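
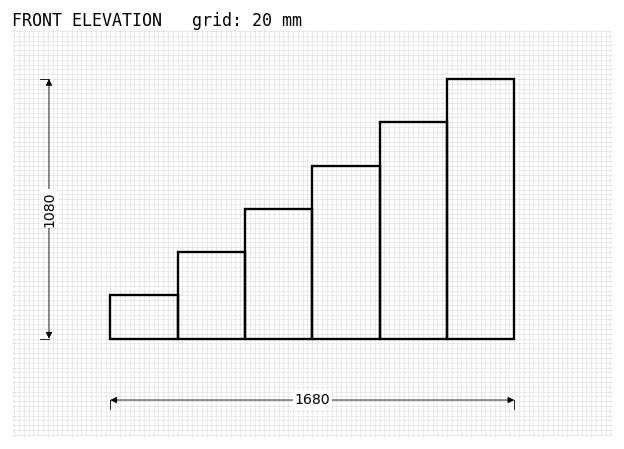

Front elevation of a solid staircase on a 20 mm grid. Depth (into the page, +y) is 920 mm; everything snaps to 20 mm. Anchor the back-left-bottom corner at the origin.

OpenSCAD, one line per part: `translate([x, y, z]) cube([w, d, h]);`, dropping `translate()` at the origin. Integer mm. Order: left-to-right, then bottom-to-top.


cube([280, 920, 180]);
translate([280, 0, 0]) cube([280, 920, 360]);
translate([560, 0, 0]) cube([280, 920, 540]);
translate([840, 0, 0]) cube([280, 920, 720]);
translate([1120, 0, 0]) cube([280, 920, 900]);
translate([1400, 0, 0]) cube([280, 920, 1080]);


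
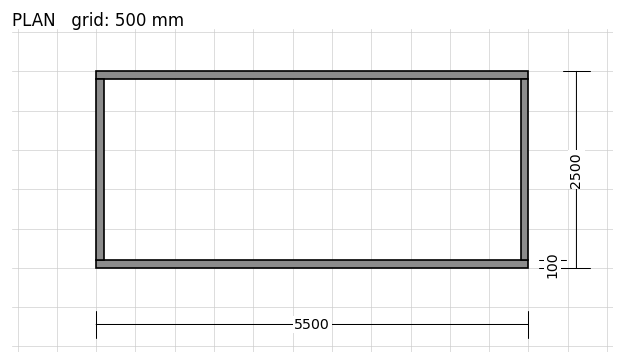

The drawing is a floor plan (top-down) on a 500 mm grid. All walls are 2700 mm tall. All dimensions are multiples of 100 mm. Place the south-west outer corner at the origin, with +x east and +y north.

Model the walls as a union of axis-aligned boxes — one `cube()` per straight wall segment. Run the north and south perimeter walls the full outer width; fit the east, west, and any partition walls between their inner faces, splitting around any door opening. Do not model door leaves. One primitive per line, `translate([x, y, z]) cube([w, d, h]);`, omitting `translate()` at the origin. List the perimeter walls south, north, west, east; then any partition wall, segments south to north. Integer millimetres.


cube([5500, 100, 2700]);
translate([0, 2400, 0]) cube([5500, 100, 2700]);
translate([0, 100, 0]) cube([100, 2300, 2700]);
translate([5400, 100, 0]) cube([100, 2300, 2700]);


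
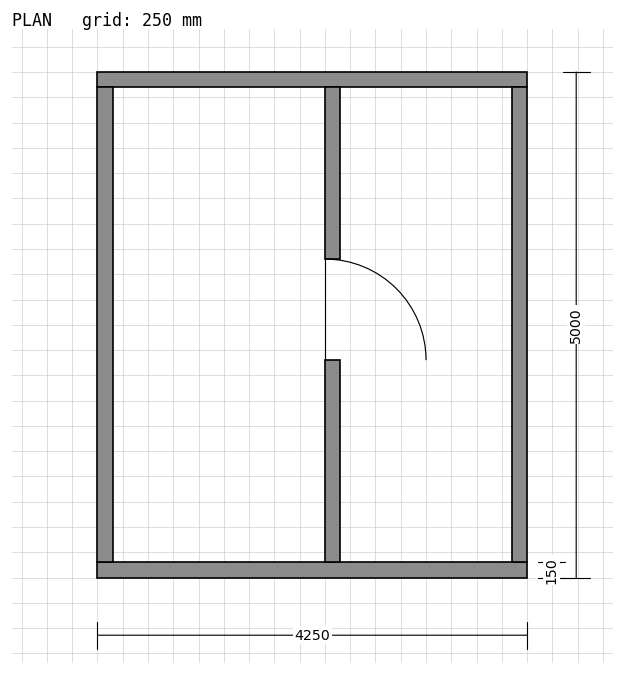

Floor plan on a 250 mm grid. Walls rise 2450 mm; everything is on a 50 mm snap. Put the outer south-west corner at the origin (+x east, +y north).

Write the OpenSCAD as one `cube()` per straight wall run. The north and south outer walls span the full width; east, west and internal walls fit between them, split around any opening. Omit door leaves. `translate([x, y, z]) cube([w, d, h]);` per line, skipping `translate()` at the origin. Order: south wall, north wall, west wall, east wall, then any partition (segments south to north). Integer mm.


cube([4250, 150, 2450]);
translate([0, 4850, 0]) cube([4250, 150, 2450]);
translate([0, 150, 0]) cube([150, 4700, 2450]);
translate([4100, 150, 0]) cube([150, 4700, 2450]);
translate([2250, 150, 0]) cube([150, 2000, 2450]);
translate([2250, 3150, 0]) cube([150, 1700, 2450]);


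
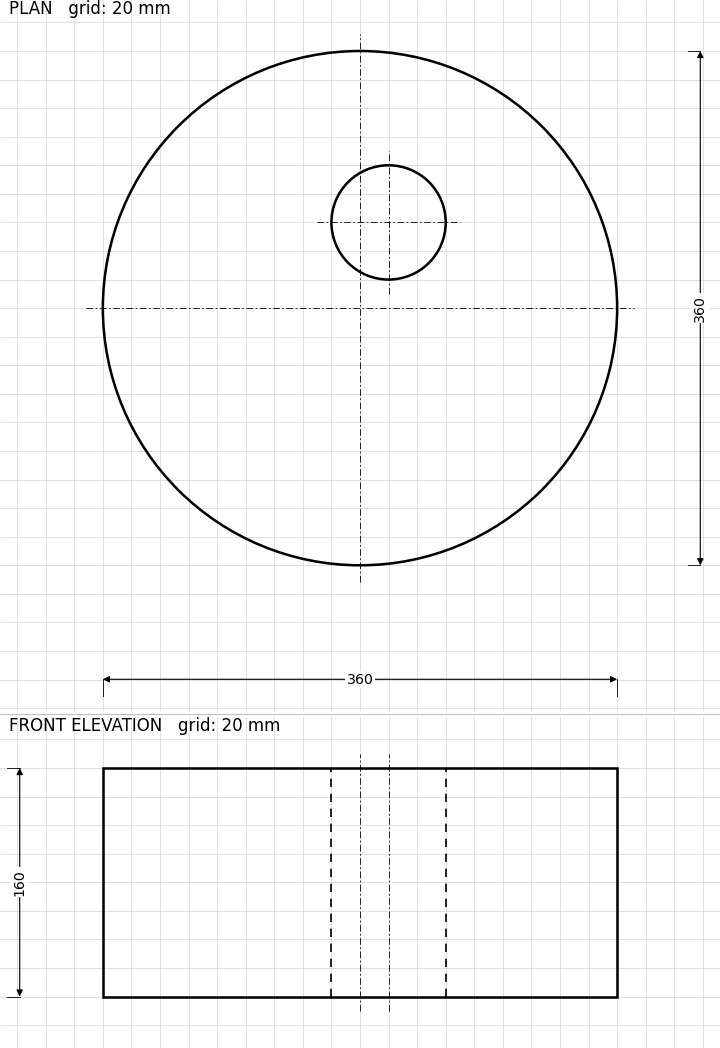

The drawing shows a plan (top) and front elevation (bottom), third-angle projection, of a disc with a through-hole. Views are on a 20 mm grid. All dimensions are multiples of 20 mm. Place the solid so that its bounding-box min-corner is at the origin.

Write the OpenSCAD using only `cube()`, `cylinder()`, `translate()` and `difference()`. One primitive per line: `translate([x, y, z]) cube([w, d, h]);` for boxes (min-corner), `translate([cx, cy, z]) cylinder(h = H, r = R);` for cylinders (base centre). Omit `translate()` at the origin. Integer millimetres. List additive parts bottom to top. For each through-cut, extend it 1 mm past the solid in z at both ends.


difference() {
  translate([180, 180, 0]) cylinder(h = 160, r = 180);
  translate([200, 240, -1]) cylinder(h = 162, r = 40);
}


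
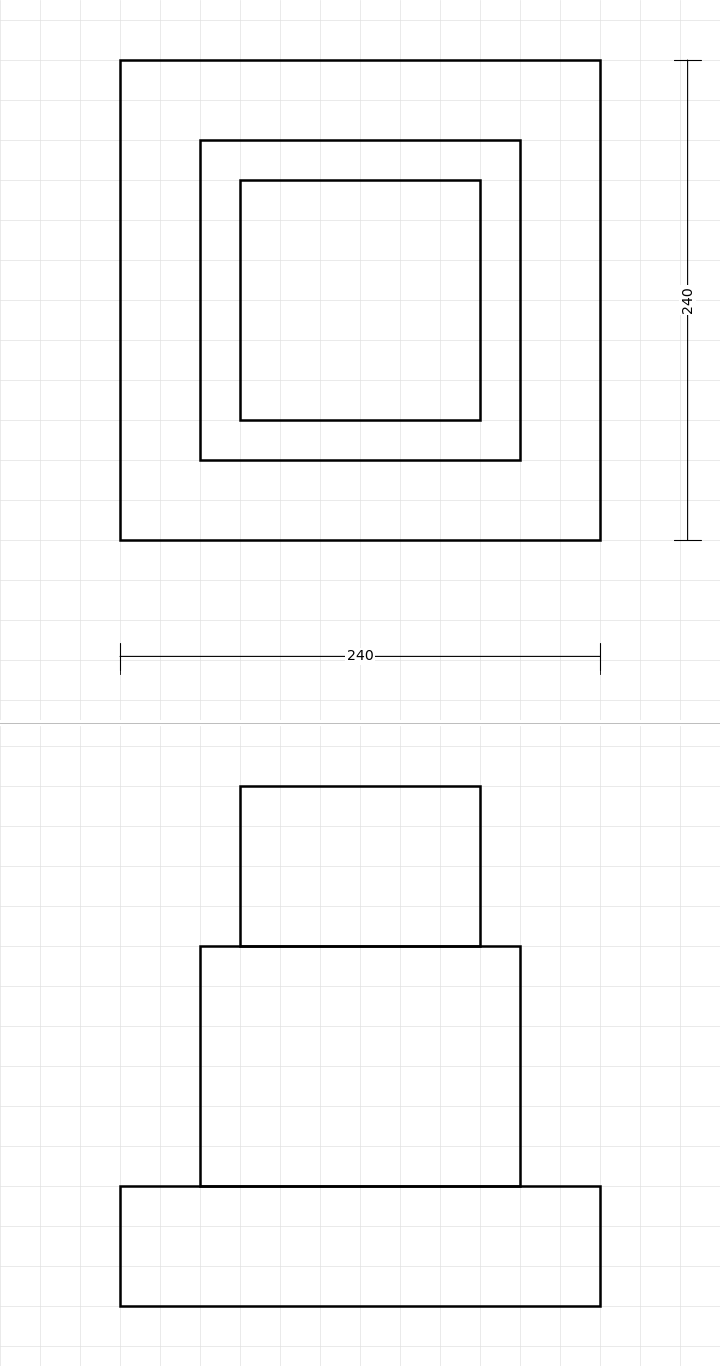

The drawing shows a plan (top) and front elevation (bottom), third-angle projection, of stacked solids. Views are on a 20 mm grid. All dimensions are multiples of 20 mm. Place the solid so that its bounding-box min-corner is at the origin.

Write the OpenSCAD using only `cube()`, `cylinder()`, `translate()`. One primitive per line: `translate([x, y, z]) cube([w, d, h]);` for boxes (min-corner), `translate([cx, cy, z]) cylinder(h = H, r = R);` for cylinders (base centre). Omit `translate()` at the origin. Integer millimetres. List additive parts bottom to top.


cube([240, 240, 60]);
translate([40, 40, 60]) cube([160, 160, 120]);
translate([60, 60, 180]) cube([120, 120, 80]);


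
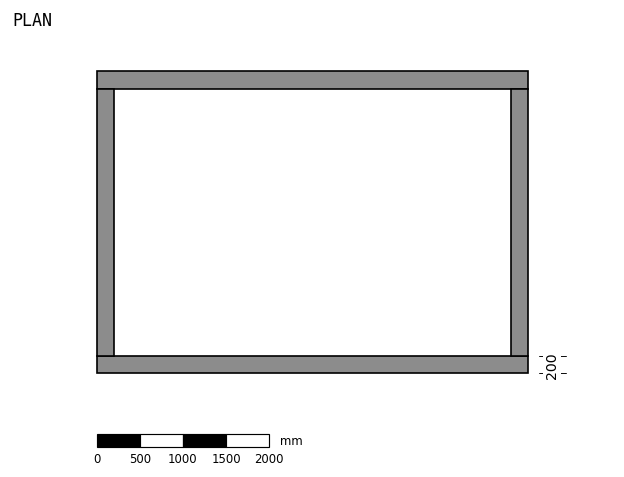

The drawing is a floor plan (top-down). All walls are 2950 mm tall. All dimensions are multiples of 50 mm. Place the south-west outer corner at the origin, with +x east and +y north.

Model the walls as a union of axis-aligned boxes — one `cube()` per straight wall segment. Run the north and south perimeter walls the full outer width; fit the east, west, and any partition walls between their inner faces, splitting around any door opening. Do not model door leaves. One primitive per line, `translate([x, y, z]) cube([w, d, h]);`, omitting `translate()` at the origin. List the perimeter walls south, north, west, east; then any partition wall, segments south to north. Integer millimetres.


cube([5000, 200, 2950]);
translate([0, 3300, 0]) cube([5000, 200, 2950]);
translate([0, 200, 0]) cube([200, 3100, 2950]);
translate([4800, 200, 0]) cube([200, 3100, 2950]);


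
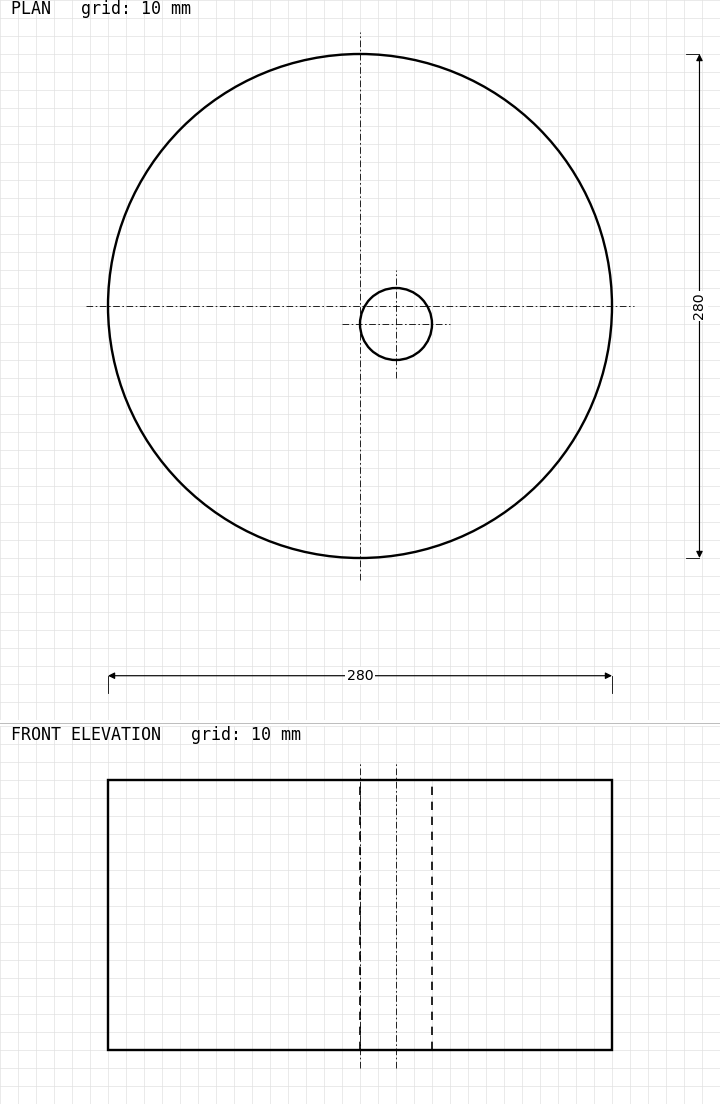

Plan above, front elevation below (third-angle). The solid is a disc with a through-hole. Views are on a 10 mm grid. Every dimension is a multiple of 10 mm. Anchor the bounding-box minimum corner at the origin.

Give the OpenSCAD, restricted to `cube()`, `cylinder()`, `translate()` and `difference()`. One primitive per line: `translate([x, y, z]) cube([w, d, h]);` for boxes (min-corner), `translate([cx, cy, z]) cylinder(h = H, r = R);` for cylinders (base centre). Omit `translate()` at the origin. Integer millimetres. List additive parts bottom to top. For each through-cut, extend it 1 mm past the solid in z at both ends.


difference() {
  translate([140, 140, 0]) cylinder(h = 150, r = 140);
  translate([160, 130, -1]) cylinder(h = 152, r = 20);
}


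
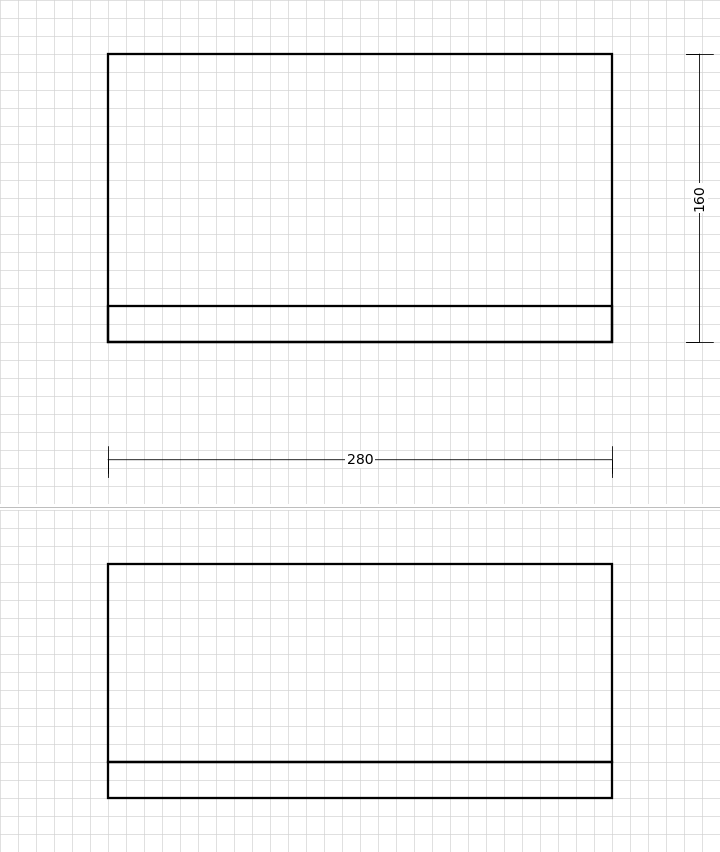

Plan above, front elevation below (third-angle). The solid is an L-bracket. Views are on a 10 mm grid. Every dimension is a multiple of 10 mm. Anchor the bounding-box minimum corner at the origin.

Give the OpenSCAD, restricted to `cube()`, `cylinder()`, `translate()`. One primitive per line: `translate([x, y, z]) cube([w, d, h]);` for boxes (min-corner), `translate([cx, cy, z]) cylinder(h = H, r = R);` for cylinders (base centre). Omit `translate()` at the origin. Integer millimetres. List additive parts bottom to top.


cube([280, 160, 20]);
translate([0, 0, 20]) cube([280, 20, 110]);


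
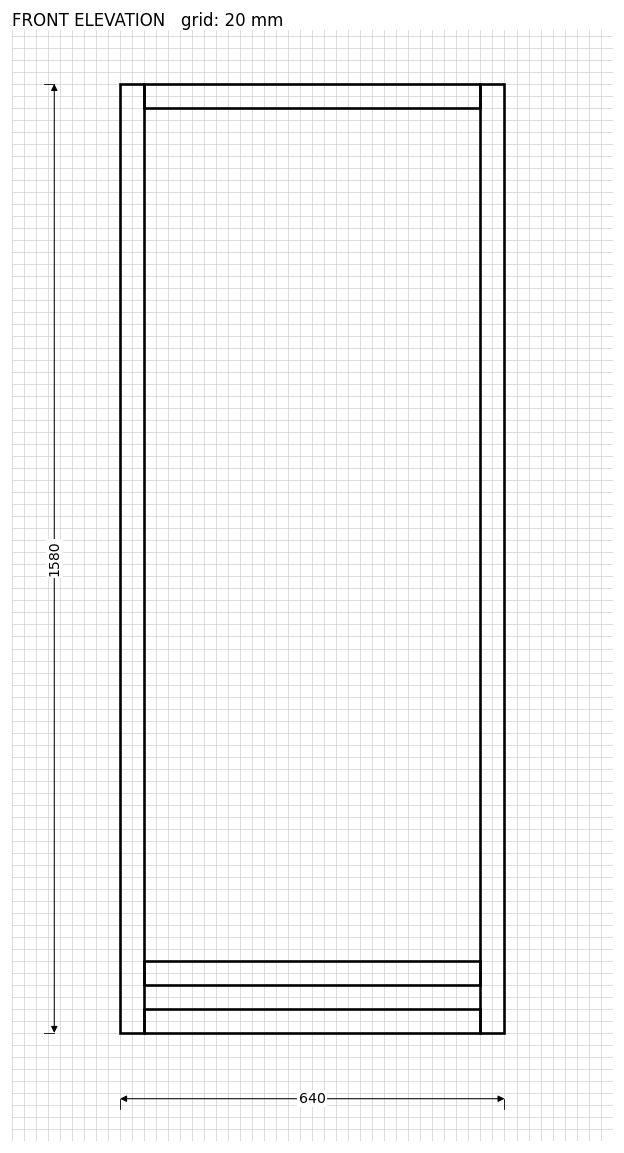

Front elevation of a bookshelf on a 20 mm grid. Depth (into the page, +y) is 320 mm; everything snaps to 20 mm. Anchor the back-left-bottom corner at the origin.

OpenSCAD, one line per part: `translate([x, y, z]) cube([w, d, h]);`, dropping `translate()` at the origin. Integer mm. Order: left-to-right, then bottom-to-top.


cube([40, 320, 1580]);
translate([40, 0, 0]) cube([560, 320, 40]);
translate([40, 0, 80]) cube([560, 320, 40]);
translate([40, 0, 1540]) cube([560, 320, 40]);
translate([600, 0, 0]) cube([40, 320, 1580]);


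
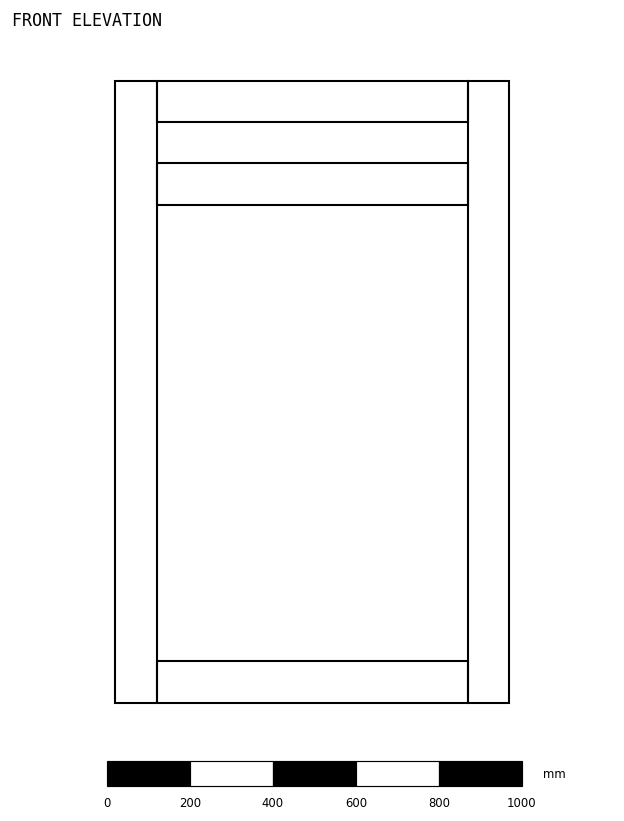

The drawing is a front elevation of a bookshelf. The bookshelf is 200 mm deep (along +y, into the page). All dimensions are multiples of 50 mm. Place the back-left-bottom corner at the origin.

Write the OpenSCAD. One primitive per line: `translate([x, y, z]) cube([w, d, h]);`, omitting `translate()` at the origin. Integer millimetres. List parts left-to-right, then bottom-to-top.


cube([100, 200, 1500]);
translate([100, 0, 0]) cube([750, 200, 100]);
translate([100, 0, 1200]) cube([750, 200, 100]);
translate([100, 0, 1400]) cube([750, 200, 100]);
translate([850, 0, 0]) cube([100, 200, 1500]);


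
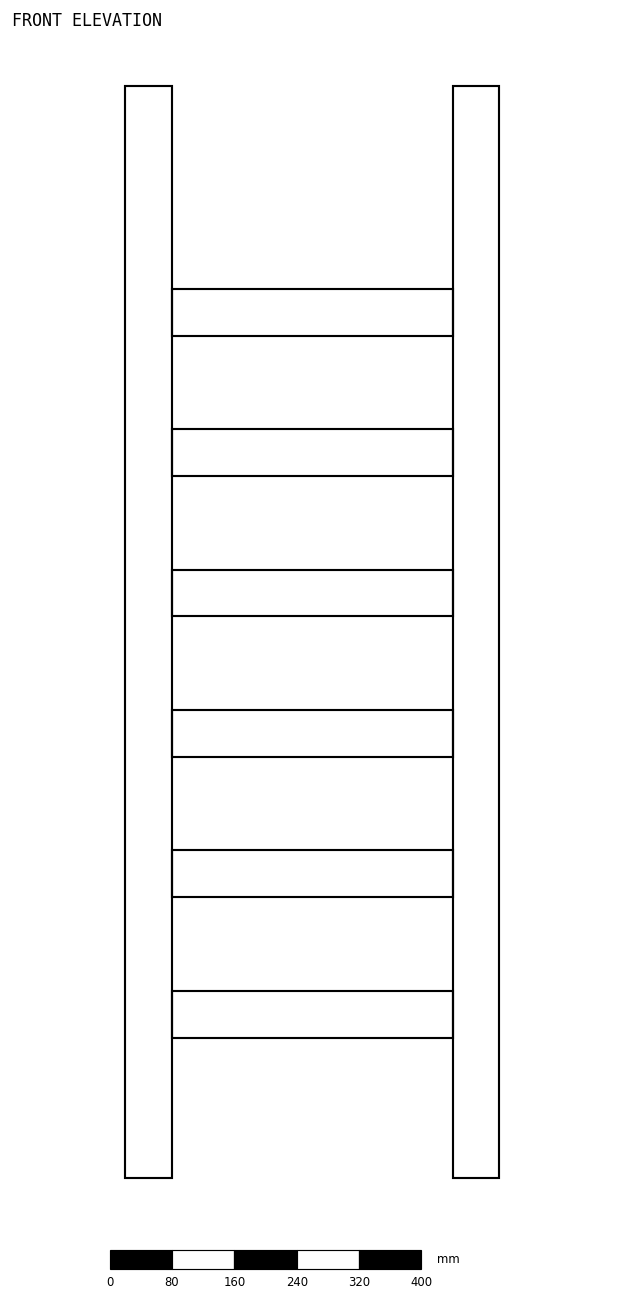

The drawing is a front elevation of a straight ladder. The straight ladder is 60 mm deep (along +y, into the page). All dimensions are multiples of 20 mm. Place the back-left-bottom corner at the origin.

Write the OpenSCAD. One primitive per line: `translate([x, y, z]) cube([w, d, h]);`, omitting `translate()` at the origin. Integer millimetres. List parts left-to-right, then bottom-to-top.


cube([60, 60, 1400]);
translate([60, 0, 180]) cube([360, 60, 60]);
translate([60, 0, 360]) cube([360, 60, 60]);
translate([60, 0, 540]) cube([360, 60, 60]);
translate([60, 0, 720]) cube([360, 60, 60]);
translate([60, 0, 900]) cube([360, 60, 60]);
translate([60, 0, 1080]) cube([360, 60, 60]);
translate([420, 0, 0]) cube([60, 60, 1400]);


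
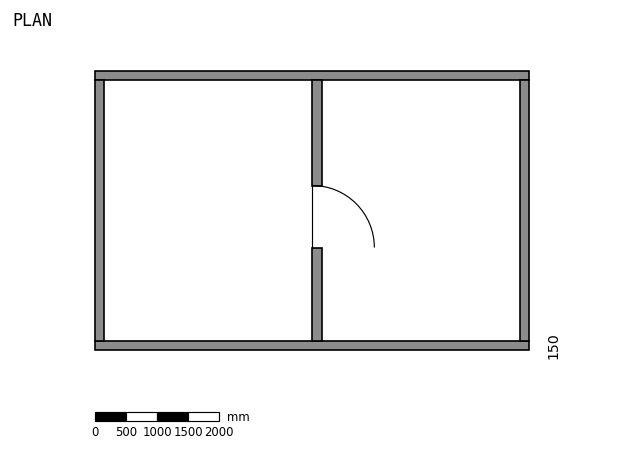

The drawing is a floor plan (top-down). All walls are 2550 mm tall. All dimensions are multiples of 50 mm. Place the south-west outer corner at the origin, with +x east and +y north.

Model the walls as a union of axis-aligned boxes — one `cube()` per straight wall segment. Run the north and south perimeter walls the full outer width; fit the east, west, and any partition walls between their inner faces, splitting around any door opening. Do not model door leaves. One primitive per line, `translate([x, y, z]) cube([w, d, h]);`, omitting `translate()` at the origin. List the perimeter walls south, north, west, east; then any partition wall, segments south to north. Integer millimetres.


cube([7000, 150, 2550]);
translate([0, 4350, 0]) cube([7000, 150, 2550]);
translate([0, 150, 0]) cube([150, 4200, 2550]);
translate([6850, 150, 0]) cube([150, 4200, 2550]);
translate([3500, 150, 0]) cube([150, 1500, 2550]);
translate([3500, 2650, 0]) cube([150, 1700, 2550]);


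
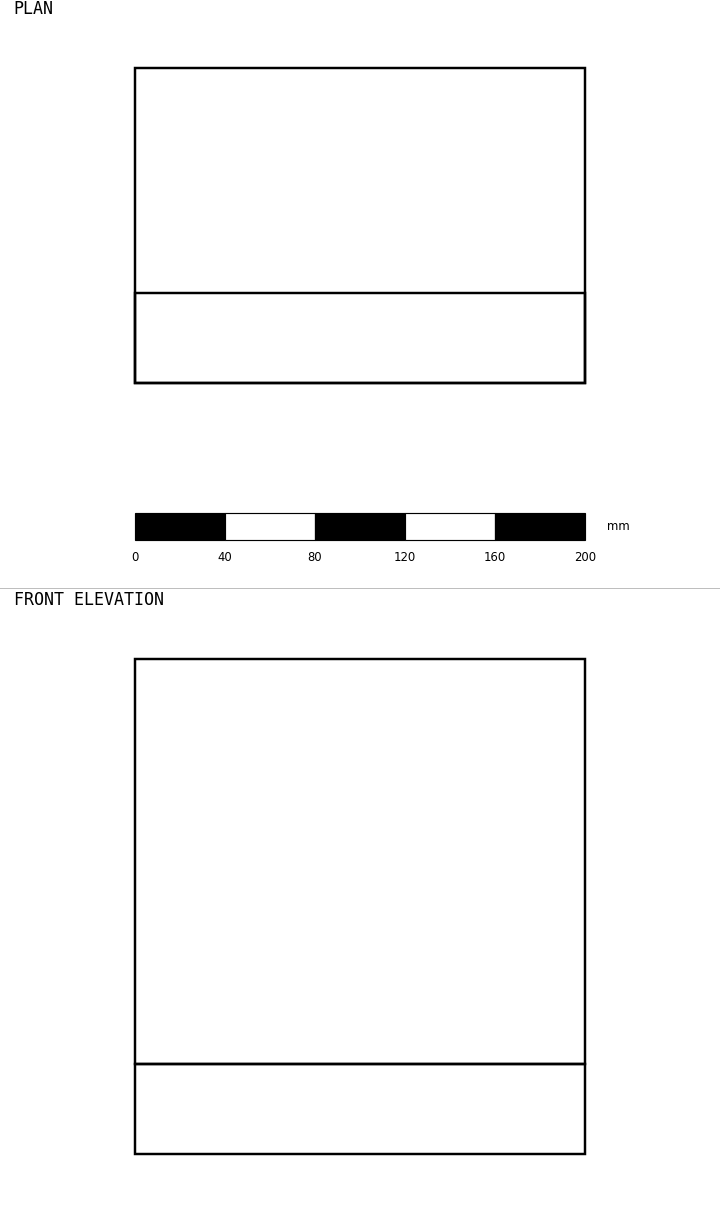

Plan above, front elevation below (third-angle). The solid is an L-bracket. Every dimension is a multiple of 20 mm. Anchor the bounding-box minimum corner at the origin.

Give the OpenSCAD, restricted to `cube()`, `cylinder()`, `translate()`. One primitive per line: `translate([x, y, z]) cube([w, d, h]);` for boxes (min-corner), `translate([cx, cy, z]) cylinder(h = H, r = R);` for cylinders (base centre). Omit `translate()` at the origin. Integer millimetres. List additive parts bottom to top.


cube([200, 140, 40]);
translate([0, 0, 40]) cube([200, 40, 180]);


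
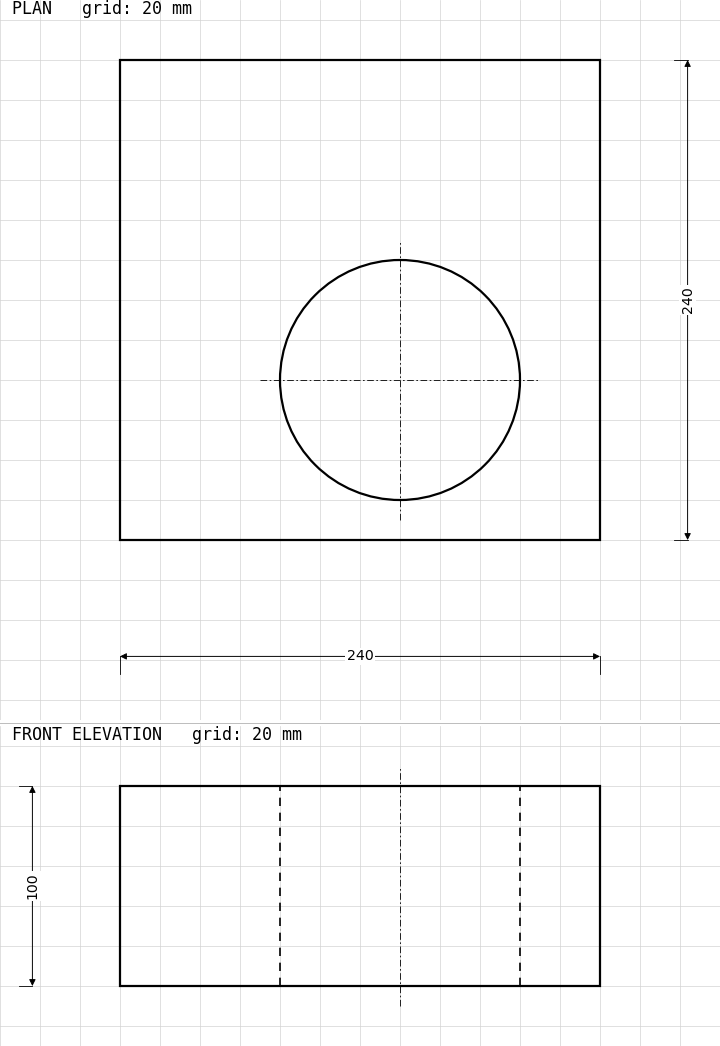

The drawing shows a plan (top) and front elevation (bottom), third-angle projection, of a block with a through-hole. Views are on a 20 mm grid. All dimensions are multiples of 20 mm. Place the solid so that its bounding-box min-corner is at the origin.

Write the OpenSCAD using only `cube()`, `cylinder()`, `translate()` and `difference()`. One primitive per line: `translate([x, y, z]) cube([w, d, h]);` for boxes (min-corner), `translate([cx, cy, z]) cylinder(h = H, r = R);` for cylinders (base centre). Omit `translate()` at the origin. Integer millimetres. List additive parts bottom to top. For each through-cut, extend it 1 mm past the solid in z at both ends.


difference() {
  cube([240, 240, 100]);
  translate([140, 80, -1]) cylinder(h = 102, r = 60);
}


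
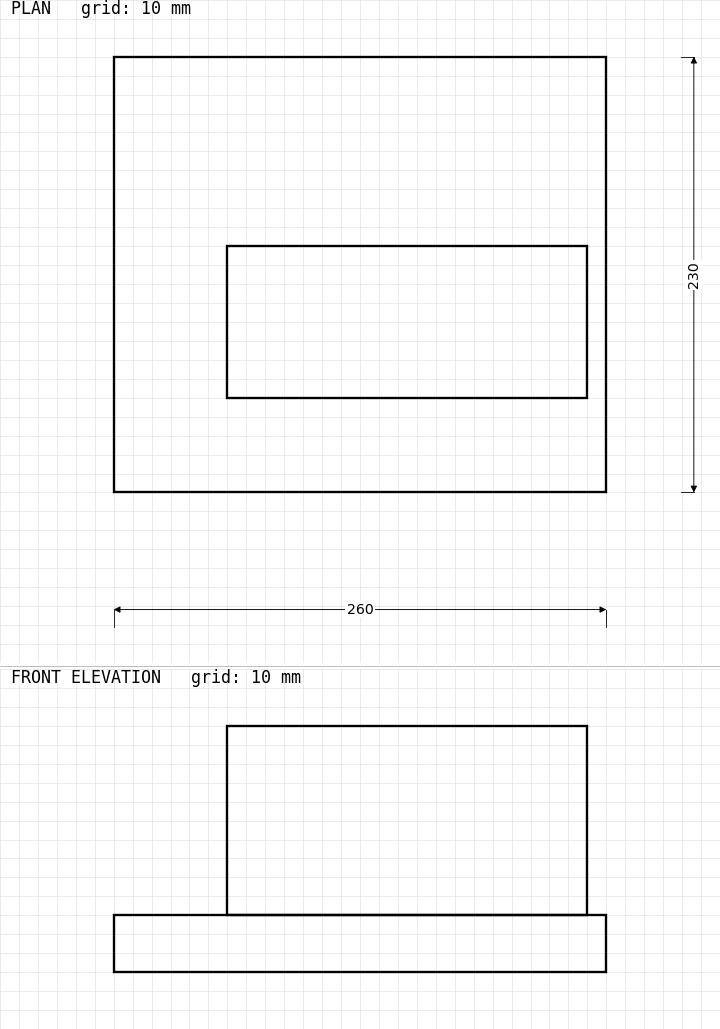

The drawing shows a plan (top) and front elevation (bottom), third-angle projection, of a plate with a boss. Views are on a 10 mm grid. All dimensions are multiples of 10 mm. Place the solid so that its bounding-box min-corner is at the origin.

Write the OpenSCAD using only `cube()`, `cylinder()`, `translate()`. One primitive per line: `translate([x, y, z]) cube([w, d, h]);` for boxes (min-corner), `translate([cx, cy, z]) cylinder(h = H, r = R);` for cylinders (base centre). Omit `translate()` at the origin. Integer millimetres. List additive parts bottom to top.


cube([260, 230, 30]);
translate([60, 50, 30]) cube([190, 80, 100]);


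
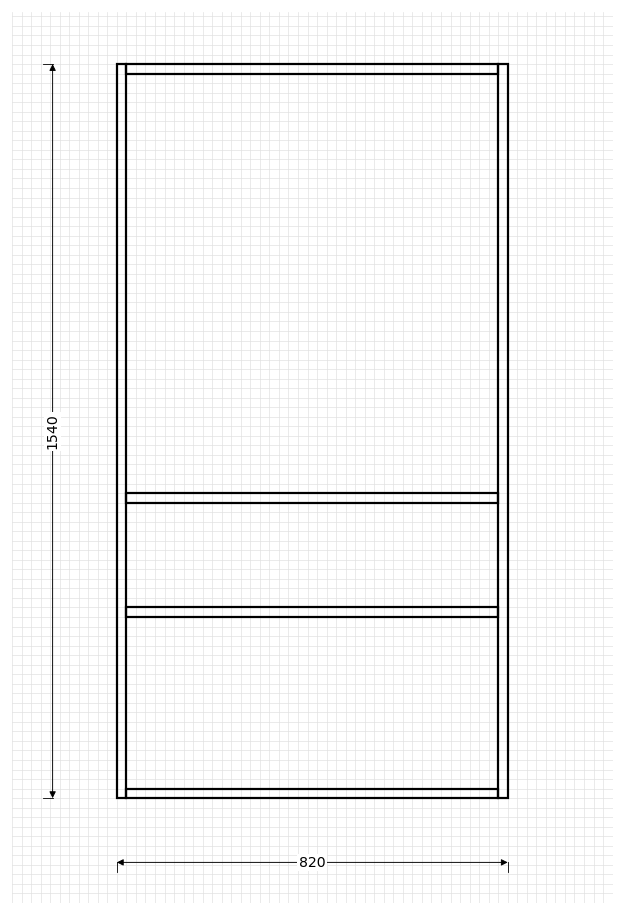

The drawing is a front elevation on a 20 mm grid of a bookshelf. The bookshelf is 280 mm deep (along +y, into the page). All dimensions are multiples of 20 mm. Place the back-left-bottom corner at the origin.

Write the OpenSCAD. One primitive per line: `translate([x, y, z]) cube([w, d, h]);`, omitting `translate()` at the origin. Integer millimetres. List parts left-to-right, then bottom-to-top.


cube([20, 280, 1540]);
translate([20, 0, 0]) cube([780, 280, 20]);
translate([20, 0, 380]) cube([780, 280, 20]);
translate([20, 0, 620]) cube([780, 280, 20]);
translate([20, 0, 1520]) cube([780, 280, 20]);
translate([800, 0, 0]) cube([20, 280, 1540]);


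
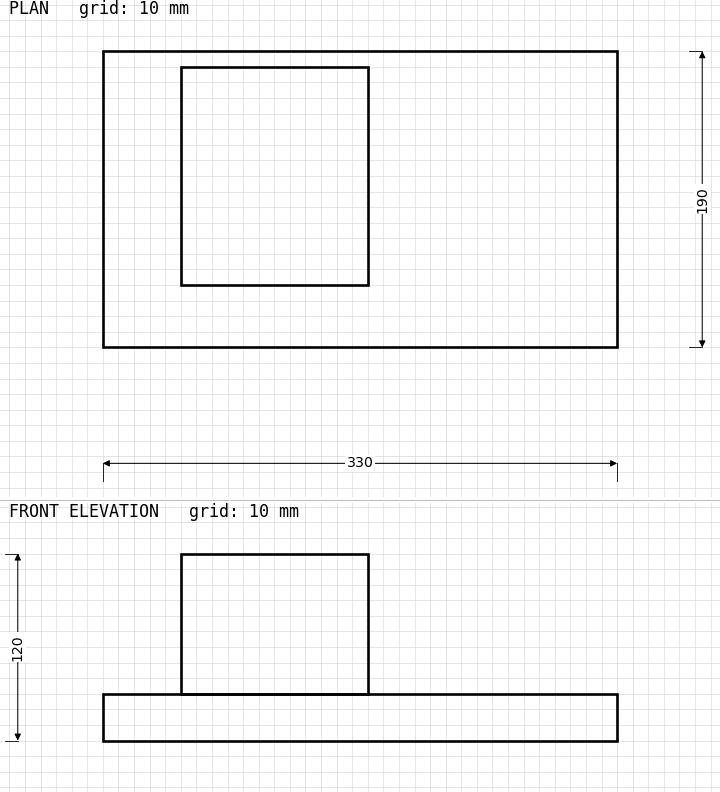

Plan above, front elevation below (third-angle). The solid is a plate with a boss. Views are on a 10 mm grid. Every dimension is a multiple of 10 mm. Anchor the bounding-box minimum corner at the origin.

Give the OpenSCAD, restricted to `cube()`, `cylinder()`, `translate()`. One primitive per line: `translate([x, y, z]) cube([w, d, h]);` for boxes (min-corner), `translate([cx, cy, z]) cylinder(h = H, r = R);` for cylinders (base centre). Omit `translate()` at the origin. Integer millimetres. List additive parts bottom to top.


cube([330, 190, 30]);
translate([50, 40, 30]) cube([120, 140, 90]);


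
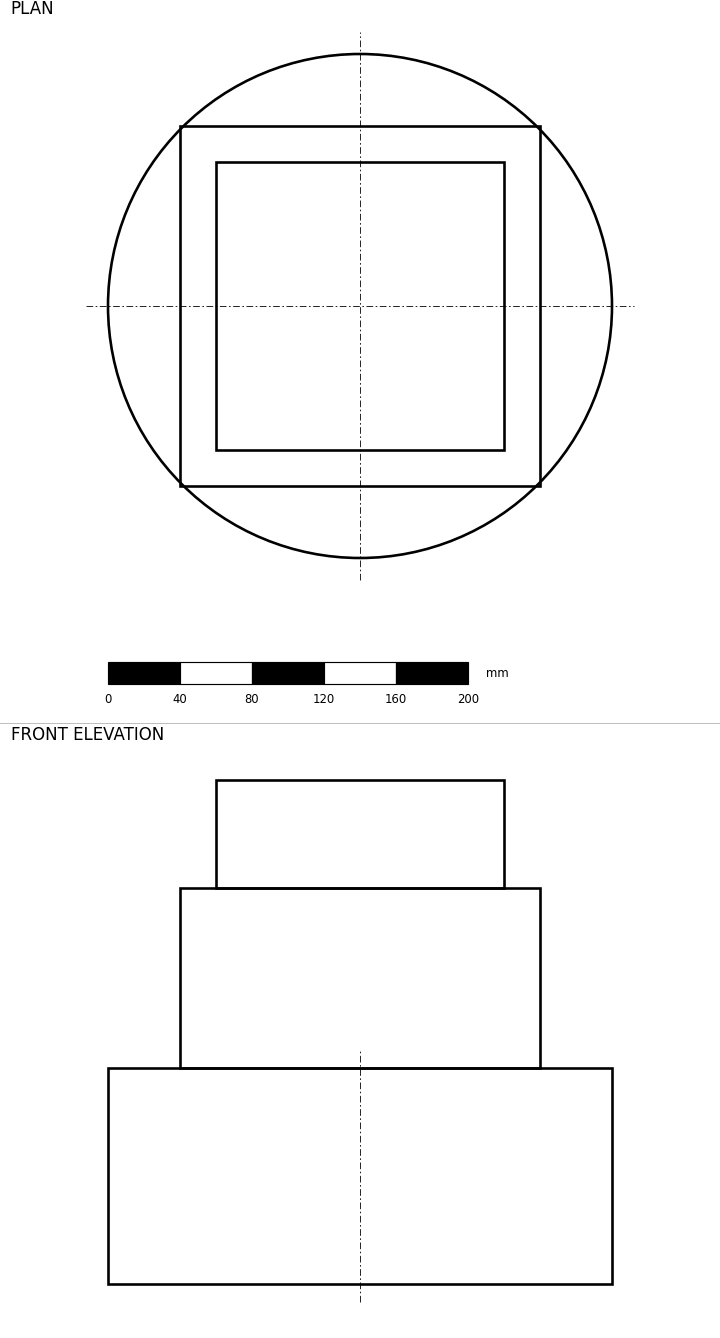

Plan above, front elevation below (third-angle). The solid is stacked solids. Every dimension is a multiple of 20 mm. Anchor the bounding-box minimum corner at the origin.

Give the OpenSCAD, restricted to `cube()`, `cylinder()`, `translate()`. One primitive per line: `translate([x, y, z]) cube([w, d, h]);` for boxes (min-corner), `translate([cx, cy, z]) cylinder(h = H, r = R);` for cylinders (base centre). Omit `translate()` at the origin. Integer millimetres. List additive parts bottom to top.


translate([140, 140, 0]) cylinder(h = 120, r = 140);
translate([40, 40, 120]) cube([200, 200, 100]);
translate([60, 60, 220]) cube([160, 160, 60]);


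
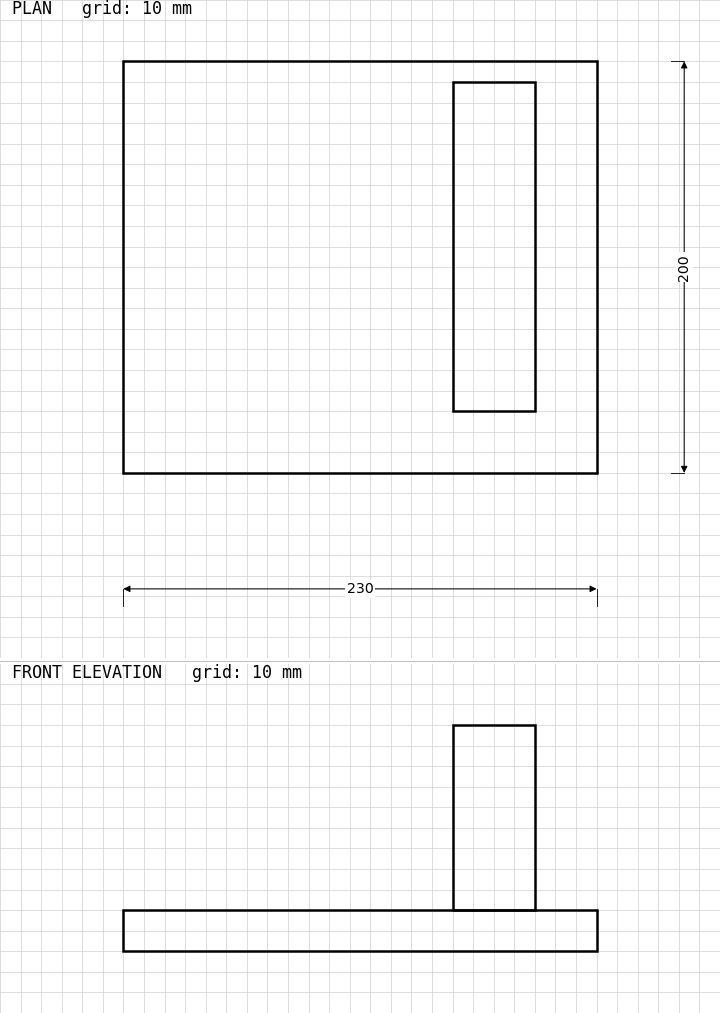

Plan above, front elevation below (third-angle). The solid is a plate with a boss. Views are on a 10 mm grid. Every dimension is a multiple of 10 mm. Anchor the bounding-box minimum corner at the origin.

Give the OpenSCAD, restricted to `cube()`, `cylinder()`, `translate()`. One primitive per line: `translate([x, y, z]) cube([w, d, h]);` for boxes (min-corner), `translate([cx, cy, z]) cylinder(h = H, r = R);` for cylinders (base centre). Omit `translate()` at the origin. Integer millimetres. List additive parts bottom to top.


cube([230, 200, 20]);
translate([160, 30, 20]) cube([40, 160, 90]);


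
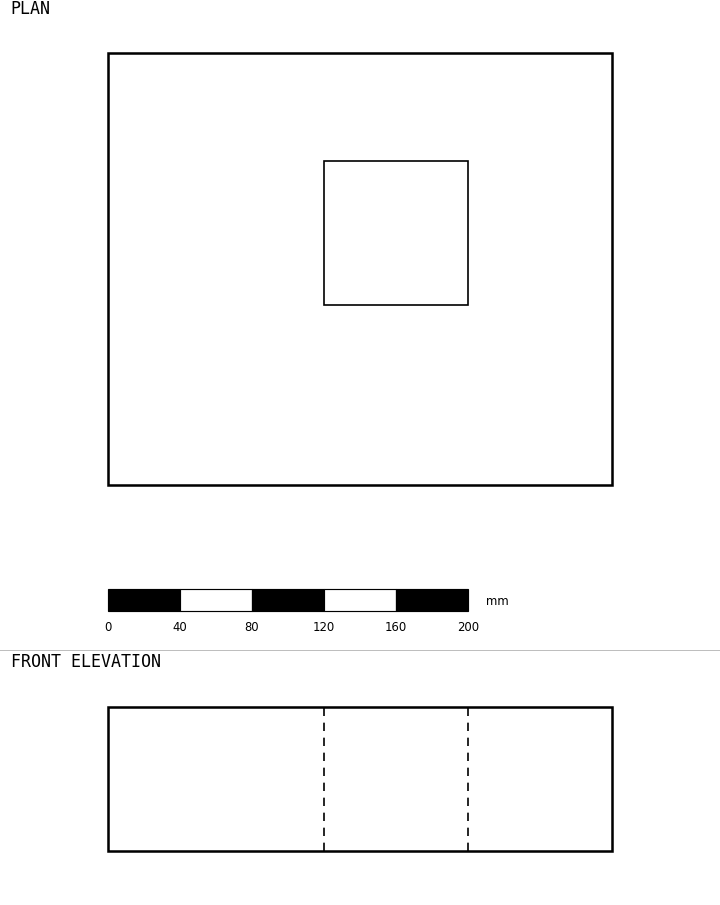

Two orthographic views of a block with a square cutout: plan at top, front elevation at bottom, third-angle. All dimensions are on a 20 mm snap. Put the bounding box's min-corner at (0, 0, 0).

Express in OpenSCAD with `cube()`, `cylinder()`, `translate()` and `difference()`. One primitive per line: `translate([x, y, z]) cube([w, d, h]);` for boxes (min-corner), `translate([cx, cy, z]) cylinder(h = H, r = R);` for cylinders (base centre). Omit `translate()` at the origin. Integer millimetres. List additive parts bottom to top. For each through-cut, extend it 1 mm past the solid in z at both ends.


difference() {
  cube([280, 240, 80]);
  translate([120, 100, -1]) cube([80, 80, 82]);
}


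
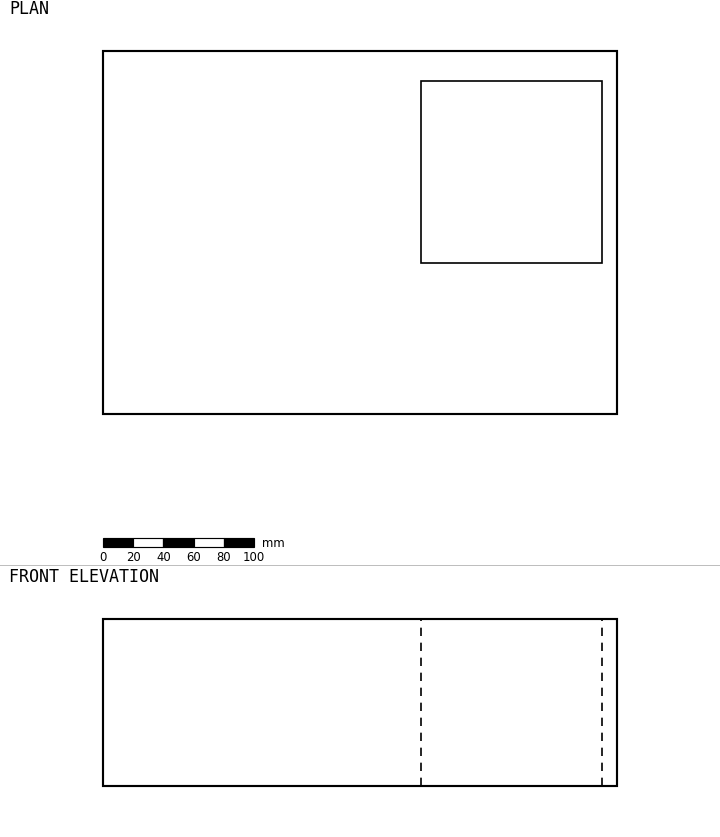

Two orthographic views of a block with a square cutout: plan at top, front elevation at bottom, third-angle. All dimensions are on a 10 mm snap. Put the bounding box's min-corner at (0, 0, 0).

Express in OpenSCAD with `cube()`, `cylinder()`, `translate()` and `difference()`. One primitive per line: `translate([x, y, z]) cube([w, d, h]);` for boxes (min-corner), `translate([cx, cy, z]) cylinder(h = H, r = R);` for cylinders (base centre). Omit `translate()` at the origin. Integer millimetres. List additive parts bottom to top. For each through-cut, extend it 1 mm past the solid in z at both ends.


difference() {
  cube([340, 240, 110]);
  translate([210, 100, -1]) cube([120, 120, 112]);
}


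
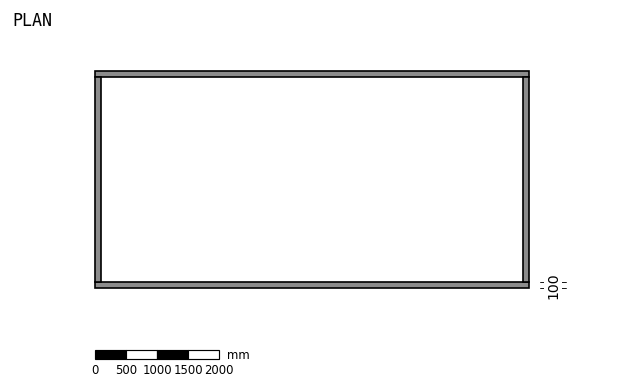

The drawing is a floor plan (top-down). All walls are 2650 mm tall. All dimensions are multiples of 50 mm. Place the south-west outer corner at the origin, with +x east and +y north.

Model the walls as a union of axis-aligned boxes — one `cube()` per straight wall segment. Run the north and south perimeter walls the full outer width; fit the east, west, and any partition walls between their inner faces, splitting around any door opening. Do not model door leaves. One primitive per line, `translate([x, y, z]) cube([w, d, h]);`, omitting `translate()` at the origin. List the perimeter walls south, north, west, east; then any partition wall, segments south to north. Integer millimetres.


cube([7000, 100, 2650]);
translate([0, 3400, 0]) cube([7000, 100, 2650]);
translate([0, 100, 0]) cube([100, 3300, 2650]);
translate([6900, 100, 0]) cube([100, 3300, 2650]);


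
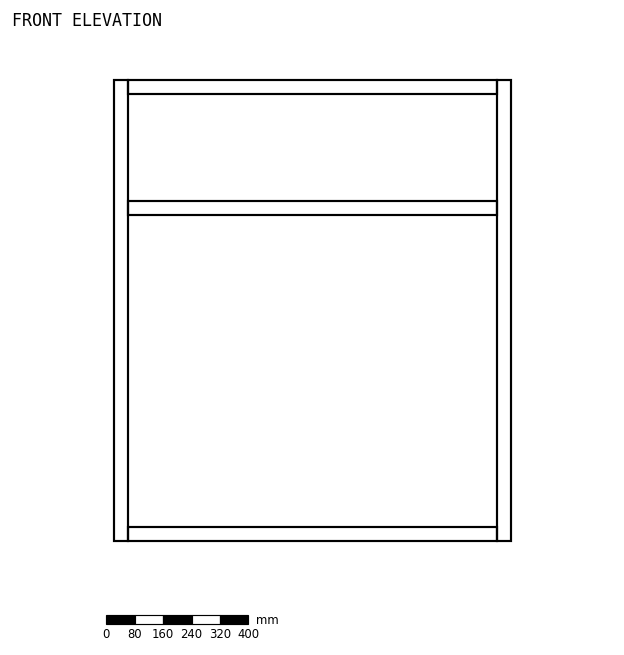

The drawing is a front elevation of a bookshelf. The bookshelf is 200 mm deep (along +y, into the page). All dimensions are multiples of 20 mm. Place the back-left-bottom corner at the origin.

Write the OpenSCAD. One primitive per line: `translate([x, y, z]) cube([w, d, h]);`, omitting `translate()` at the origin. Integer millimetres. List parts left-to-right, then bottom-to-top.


cube([40, 200, 1300]);
translate([40, 0, 0]) cube([1040, 200, 40]);
translate([40, 0, 920]) cube([1040, 200, 40]);
translate([40, 0, 1260]) cube([1040, 200, 40]);
translate([1080, 0, 0]) cube([40, 200, 1300]);


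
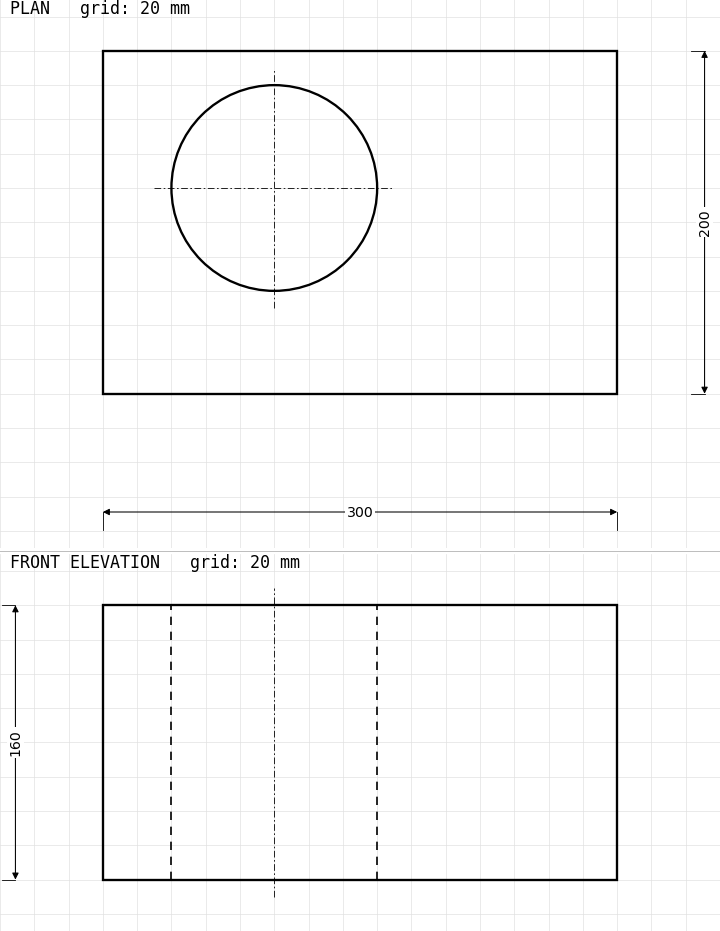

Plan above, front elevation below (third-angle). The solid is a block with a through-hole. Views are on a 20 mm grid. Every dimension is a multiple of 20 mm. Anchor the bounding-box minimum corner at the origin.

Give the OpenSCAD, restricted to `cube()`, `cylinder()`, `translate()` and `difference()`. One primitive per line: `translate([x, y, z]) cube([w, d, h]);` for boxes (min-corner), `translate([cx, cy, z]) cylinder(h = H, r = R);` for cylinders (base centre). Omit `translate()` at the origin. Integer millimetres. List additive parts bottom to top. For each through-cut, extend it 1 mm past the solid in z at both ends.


difference() {
  cube([300, 200, 160]);
  translate([100, 120, -1]) cylinder(h = 162, r = 60);
}


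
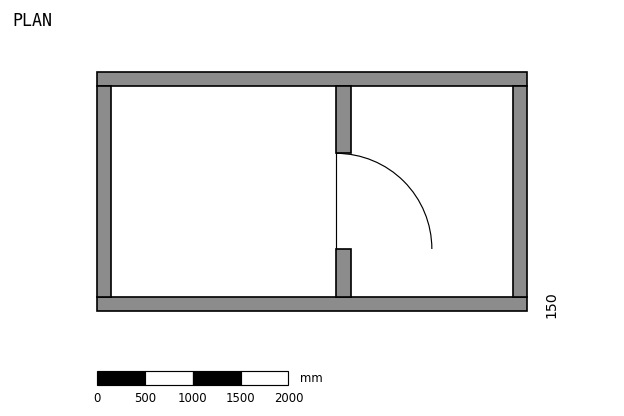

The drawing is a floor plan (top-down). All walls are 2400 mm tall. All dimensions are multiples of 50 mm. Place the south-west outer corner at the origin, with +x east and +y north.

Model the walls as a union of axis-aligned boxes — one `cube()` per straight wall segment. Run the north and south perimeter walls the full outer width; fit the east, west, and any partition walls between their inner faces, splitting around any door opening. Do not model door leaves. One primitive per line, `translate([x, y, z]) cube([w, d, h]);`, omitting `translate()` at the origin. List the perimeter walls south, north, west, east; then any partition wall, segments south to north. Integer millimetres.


cube([4500, 150, 2400]);
translate([0, 2350, 0]) cube([4500, 150, 2400]);
translate([0, 150, 0]) cube([150, 2200, 2400]);
translate([4350, 150, 0]) cube([150, 2200, 2400]);
translate([2500, 150, 0]) cube([150, 500, 2400]);
translate([2500, 1650, 0]) cube([150, 700, 2400]);


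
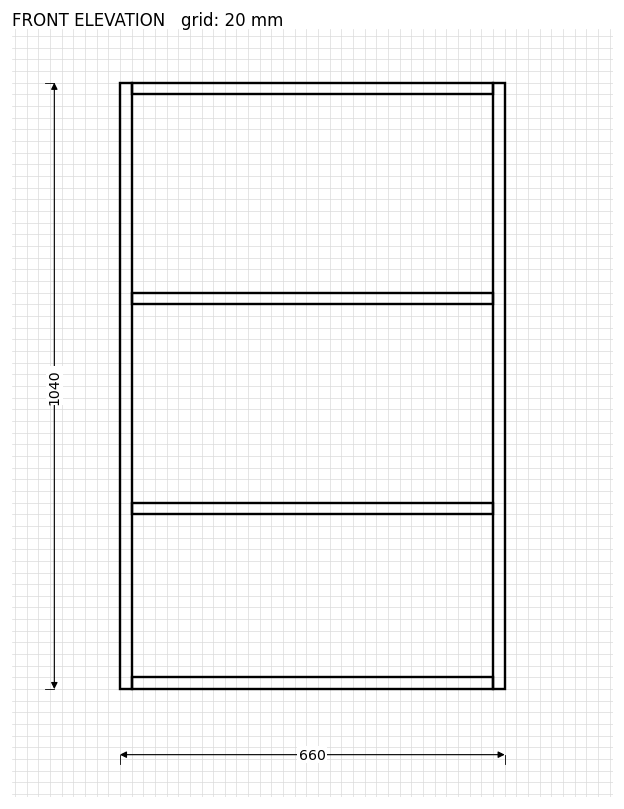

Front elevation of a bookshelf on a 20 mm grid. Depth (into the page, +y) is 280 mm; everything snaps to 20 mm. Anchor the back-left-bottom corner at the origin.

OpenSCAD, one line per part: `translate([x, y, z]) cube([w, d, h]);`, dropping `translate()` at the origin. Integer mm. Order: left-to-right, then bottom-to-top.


cube([20, 280, 1040]);
translate([20, 0, 0]) cube([620, 280, 20]);
translate([20, 0, 300]) cube([620, 280, 20]);
translate([20, 0, 660]) cube([620, 280, 20]);
translate([20, 0, 1020]) cube([620, 280, 20]);
translate([640, 0, 0]) cube([20, 280, 1040]);


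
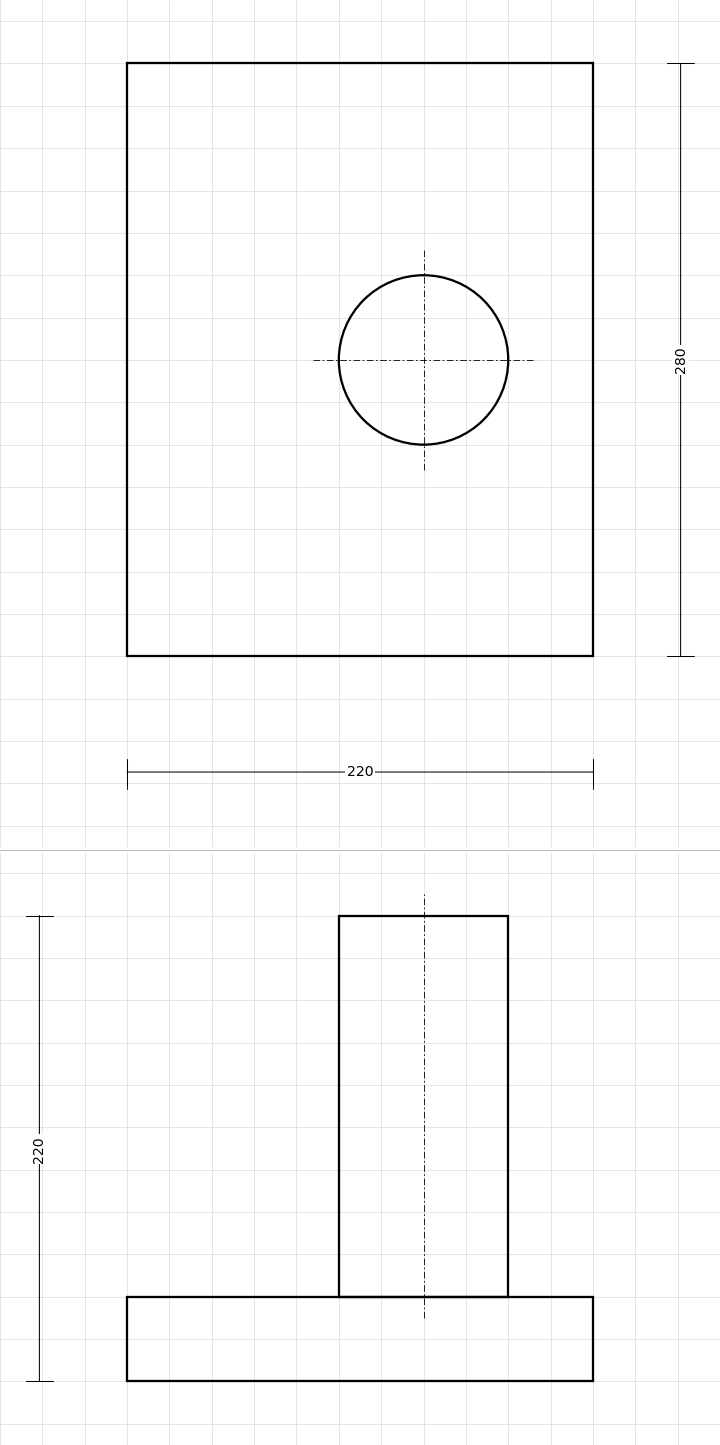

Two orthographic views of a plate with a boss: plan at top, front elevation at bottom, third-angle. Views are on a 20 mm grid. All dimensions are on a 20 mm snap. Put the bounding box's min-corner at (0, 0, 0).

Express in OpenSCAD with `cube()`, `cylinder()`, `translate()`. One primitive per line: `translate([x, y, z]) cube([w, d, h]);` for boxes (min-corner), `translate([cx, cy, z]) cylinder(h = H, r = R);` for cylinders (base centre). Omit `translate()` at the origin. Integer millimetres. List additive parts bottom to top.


cube([220, 280, 40]);
translate([140, 140, 40]) cylinder(h = 180, r = 40);


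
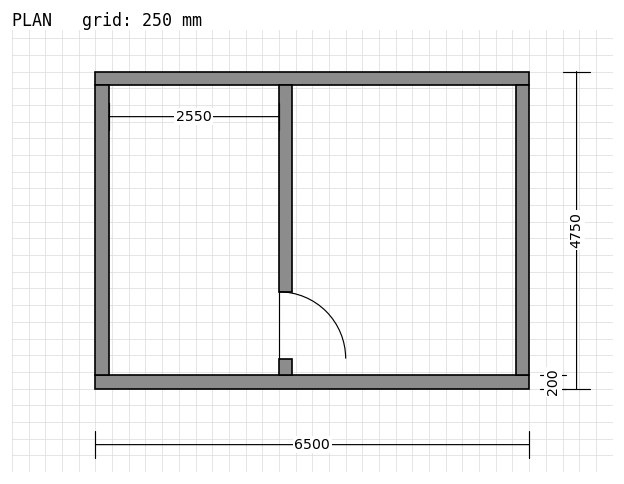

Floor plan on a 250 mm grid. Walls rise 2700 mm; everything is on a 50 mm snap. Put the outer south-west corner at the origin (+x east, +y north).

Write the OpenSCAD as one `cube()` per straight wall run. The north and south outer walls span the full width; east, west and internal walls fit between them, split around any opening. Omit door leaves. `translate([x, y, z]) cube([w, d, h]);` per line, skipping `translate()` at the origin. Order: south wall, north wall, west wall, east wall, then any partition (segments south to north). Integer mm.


cube([6500, 200, 2700]);
translate([0, 4550, 0]) cube([6500, 200, 2700]);
translate([0, 200, 0]) cube([200, 4350, 2700]);
translate([6300, 200, 0]) cube([200, 4350, 2700]);
translate([2750, 200, 0]) cube([200, 250, 2700]);
translate([2750, 1450, 0]) cube([200, 3100, 2700]);


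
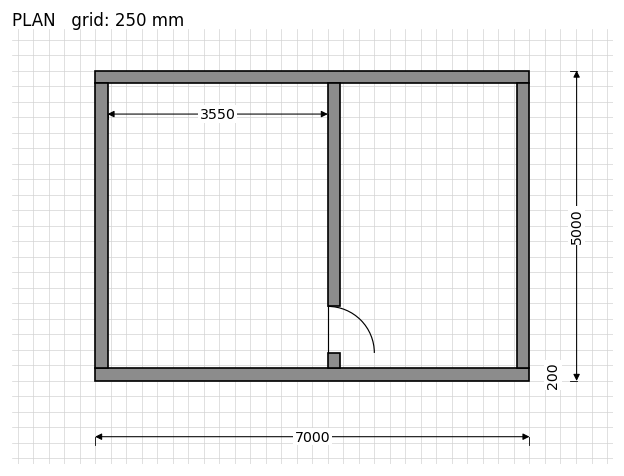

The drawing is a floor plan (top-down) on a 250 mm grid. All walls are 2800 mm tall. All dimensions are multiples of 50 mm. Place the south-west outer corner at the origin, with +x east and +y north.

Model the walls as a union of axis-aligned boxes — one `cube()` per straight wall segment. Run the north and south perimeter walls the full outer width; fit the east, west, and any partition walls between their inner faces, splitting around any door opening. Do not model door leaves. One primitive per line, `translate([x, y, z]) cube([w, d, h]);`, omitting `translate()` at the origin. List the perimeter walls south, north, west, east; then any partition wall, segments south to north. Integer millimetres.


cube([7000, 200, 2800]);
translate([0, 4800, 0]) cube([7000, 200, 2800]);
translate([0, 200, 0]) cube([200, 4600, 2800]);
translate([6800, 200, 0]) cube([200, 4600, 2800]);
translate([3750, 200, 0]) cube([200, 250, 2800]);
translate([3750, 1200, 0]) cube([200, 3600, 2800]);


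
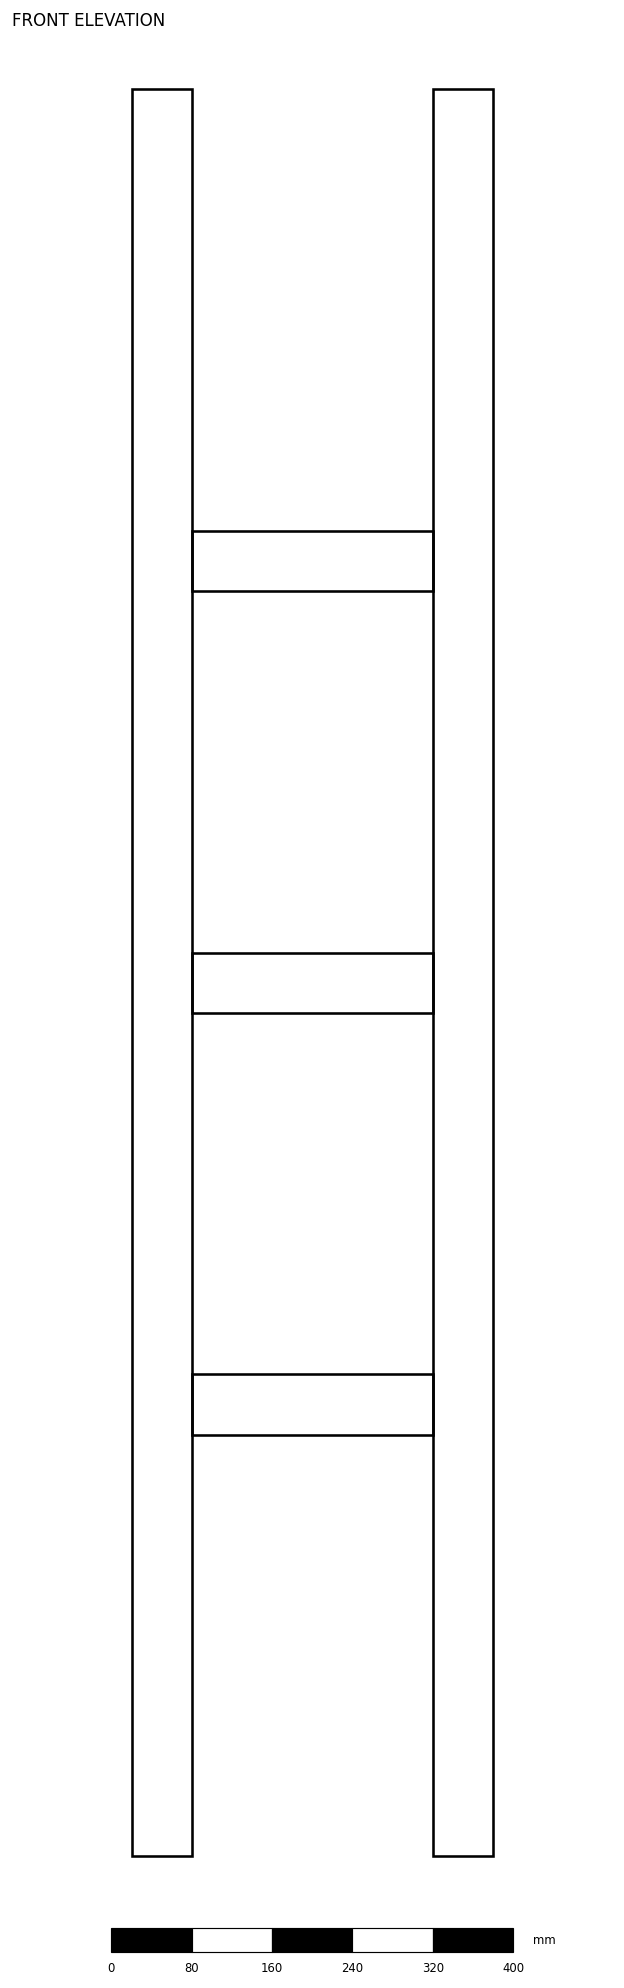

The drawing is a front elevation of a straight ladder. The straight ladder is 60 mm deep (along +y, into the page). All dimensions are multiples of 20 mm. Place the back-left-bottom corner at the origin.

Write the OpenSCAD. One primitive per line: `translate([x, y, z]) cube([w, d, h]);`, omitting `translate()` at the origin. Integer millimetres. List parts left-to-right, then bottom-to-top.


cube([60, 60, 1760]);
translate([60, 0, 420]) cube([240, 60, 60]);
translate([60, 0, 840]) cube([240, 60, 60]);
translate([60, 0, 1260]) cube([240, 60, 60]);
translate([300, 0, 0]) cube([60, 60, 1760]);


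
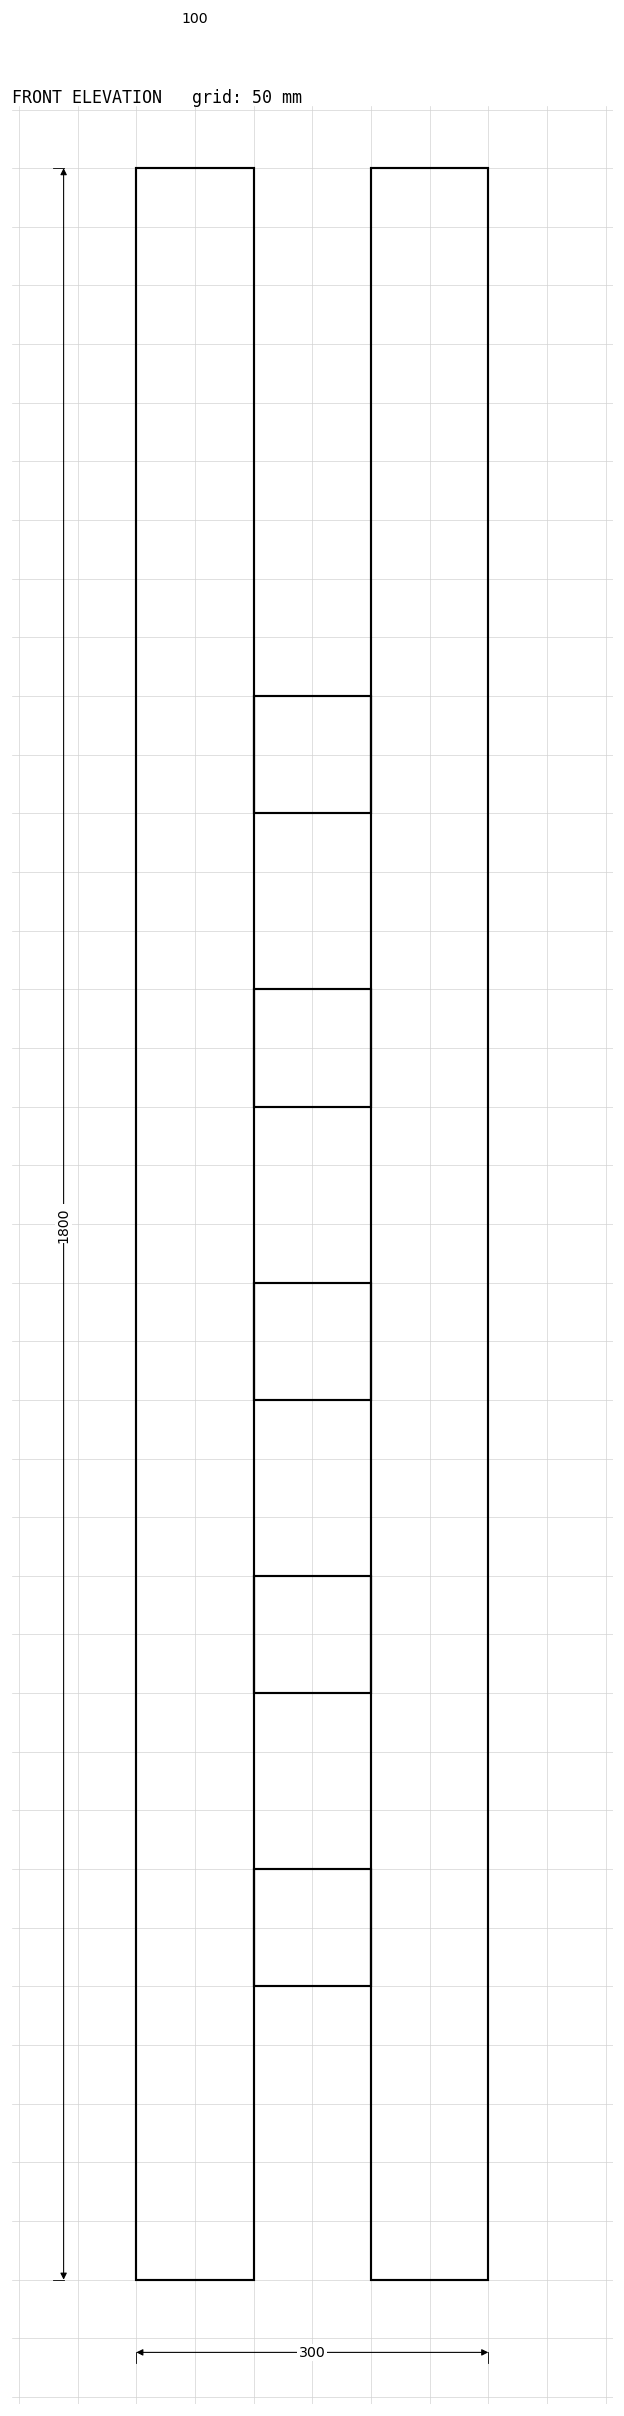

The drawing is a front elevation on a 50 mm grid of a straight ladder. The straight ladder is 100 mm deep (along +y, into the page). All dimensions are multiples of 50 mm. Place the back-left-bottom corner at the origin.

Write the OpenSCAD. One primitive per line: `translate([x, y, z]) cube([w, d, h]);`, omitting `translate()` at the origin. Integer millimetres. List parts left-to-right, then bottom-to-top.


cube([100, 100, 1800]);
translate([100, 0, 250]) cube([100, 100, 100]);
translate([100, 0, 500]) cube([100, 100, 100]);
translate([100, 0, 750]) cube([100, 100, 100]);
translate([100, 0, 1000]) cube([100, 100, 100]);
translate([100, 0, 1250]) cube([100, 100, 100]);
translate([200, 0, 0]) cube([100, 100, 1800]);


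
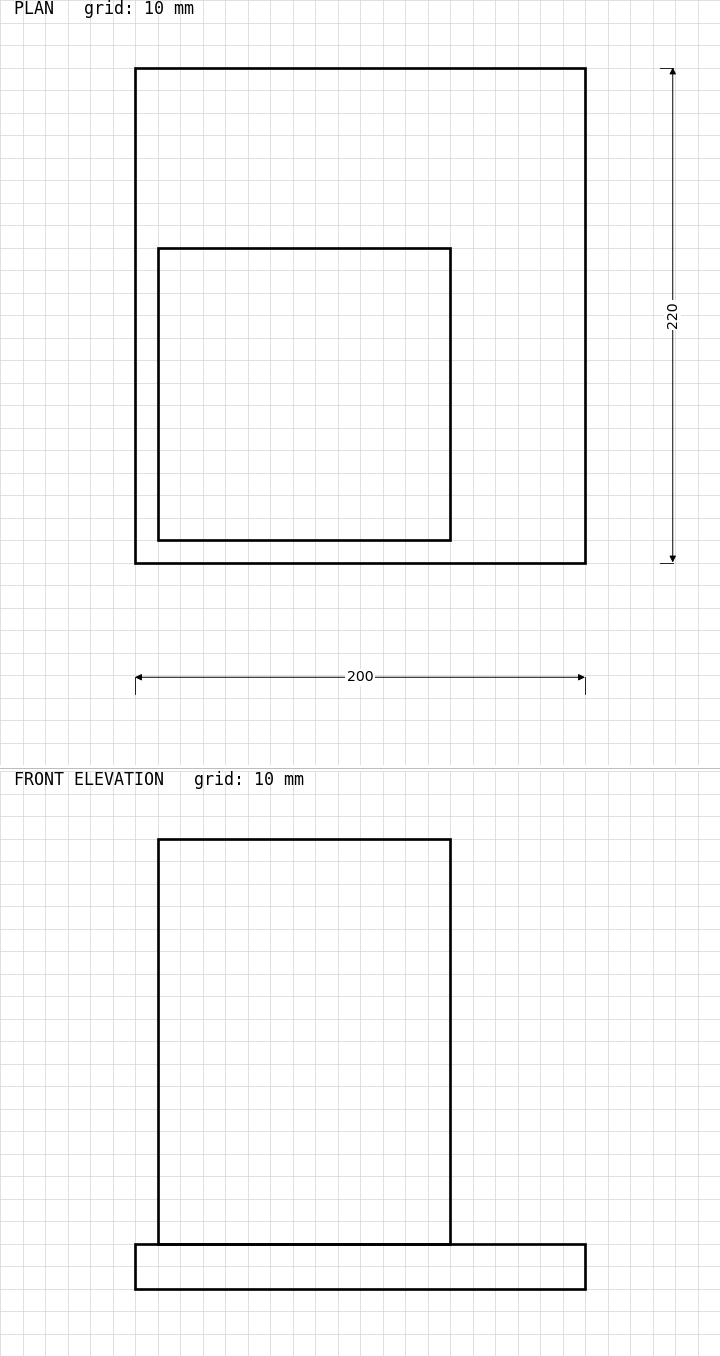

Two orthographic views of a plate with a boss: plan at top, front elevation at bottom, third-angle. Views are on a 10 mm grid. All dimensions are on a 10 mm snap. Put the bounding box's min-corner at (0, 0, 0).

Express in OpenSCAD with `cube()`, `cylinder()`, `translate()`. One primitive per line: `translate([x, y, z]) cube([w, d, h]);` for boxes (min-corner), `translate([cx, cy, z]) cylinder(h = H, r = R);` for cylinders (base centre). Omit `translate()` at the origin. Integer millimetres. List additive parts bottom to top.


cube([200, 220, 20]);
translate([10, 10, 20]) cube([130, 130, 180]);


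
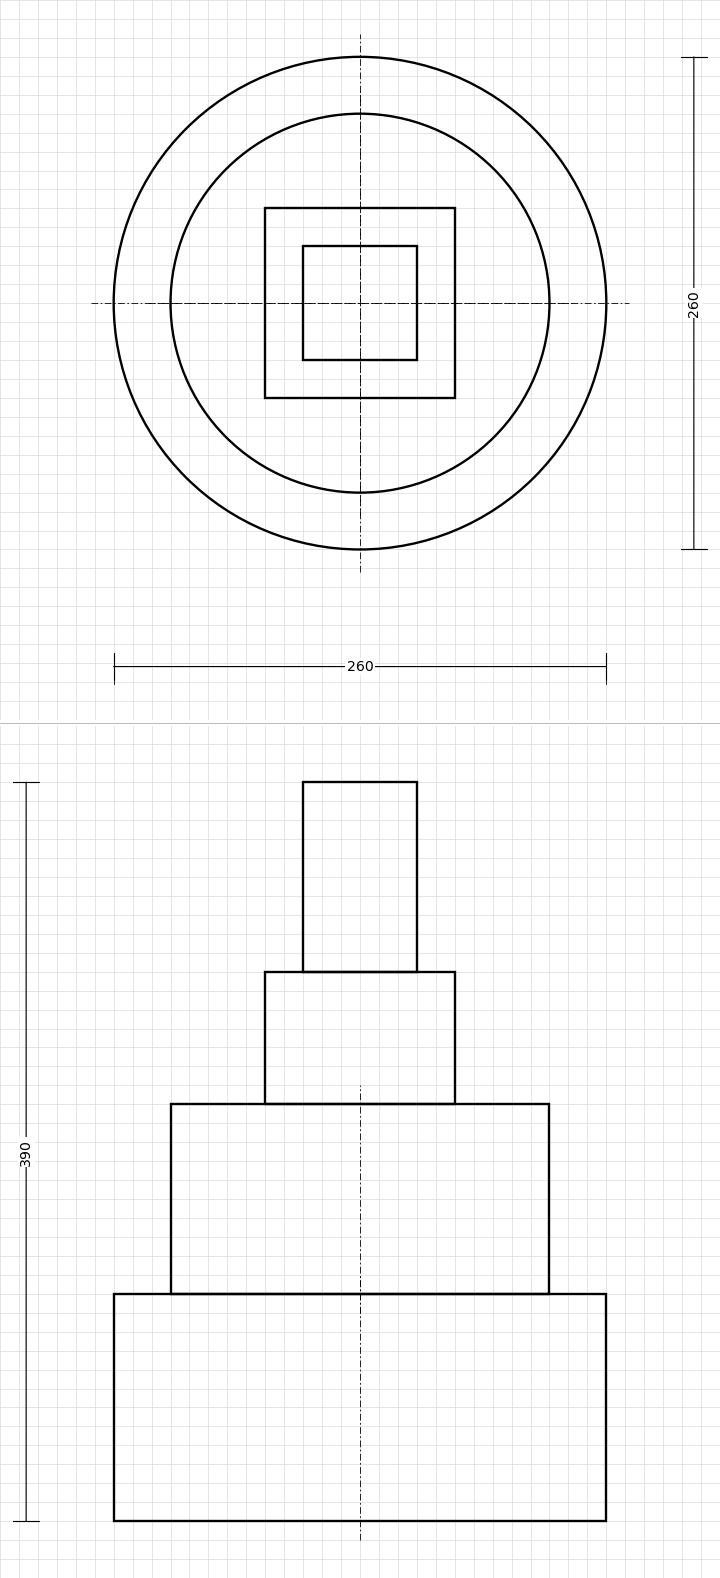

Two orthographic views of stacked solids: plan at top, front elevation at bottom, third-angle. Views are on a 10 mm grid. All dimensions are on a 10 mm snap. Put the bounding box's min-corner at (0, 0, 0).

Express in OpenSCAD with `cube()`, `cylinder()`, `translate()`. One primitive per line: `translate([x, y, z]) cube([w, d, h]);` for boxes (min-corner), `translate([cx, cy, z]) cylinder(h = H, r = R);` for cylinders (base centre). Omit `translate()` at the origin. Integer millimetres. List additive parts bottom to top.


translate([130, 130, 0]) cylinder(h = 120, r = 130);
translate([130, 130, 120]) cylinder(h = 100, r = 100);
translate([80, 80, 220]) cube([100, 100, 70]);
translate([100, 100, 290]) cube([60, 60, 100]);


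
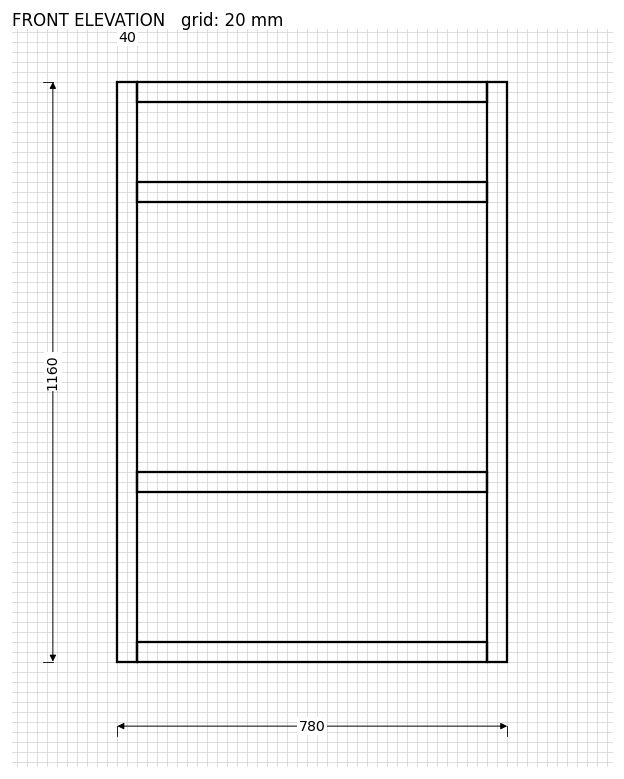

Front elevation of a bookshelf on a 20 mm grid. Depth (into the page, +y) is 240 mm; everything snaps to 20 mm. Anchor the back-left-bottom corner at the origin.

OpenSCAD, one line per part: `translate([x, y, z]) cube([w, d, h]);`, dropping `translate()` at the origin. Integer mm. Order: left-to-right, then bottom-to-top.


cube([40, 240, 1160]);
translate([40, 0, 0]) cube([700, 240, 40]);
translate([40, 0, 340]) cube([700, 240, 40]);
translate([40, 0, 920]) cube([700, 240, 40]);
translate([40, 0, 1120]) cube([700, 240, 40]);
translate([740, 0, 0]) cube([40, 240, 1160]);
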